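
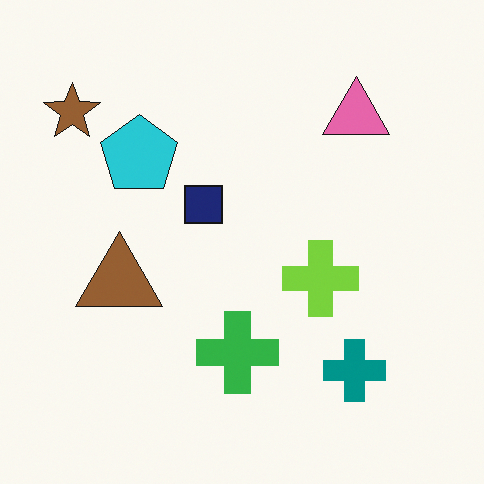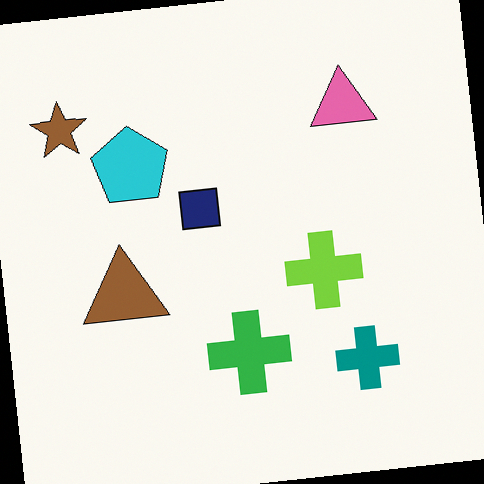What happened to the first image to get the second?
This is the original image rotated counter-clockwise by a small amount.

Every shape is tilted by the same angle and the image corners show triangular fill wedges — a whole-image rotation by a non-right angle.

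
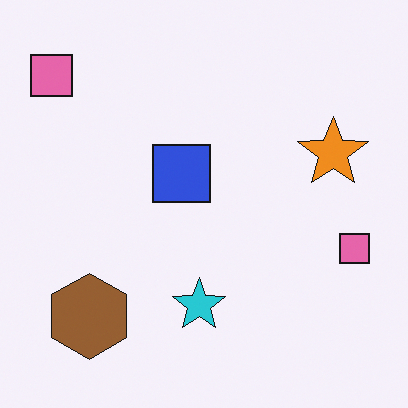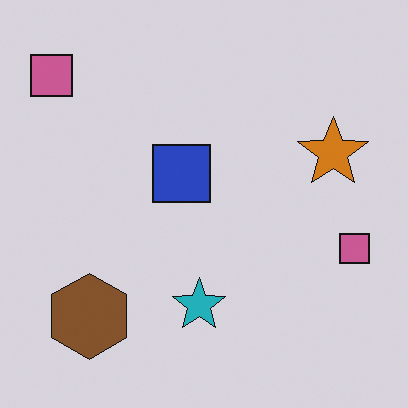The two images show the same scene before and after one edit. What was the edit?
The transformation is: slightly darkened.

Every pixel — background and shapes alike — is uniformly darkened.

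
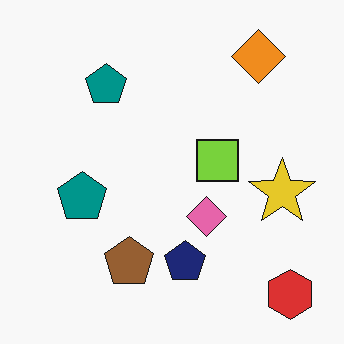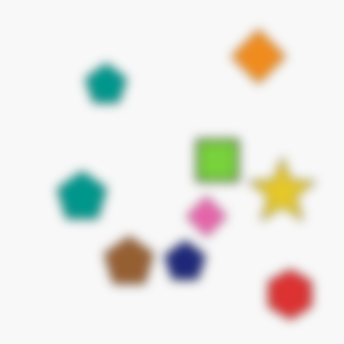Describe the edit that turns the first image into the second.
The second image is the first strongly gaussian-blurred.

Shape edges and outlines are uniformly softened across the whole image.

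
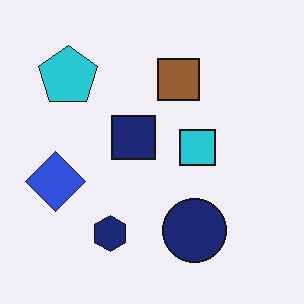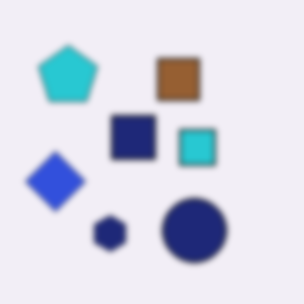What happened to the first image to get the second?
Noticeably gaussian-blurred.

Shape edges and outlines are uniformly softened across the whole image.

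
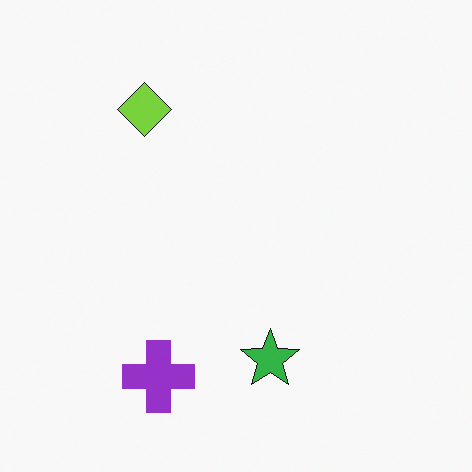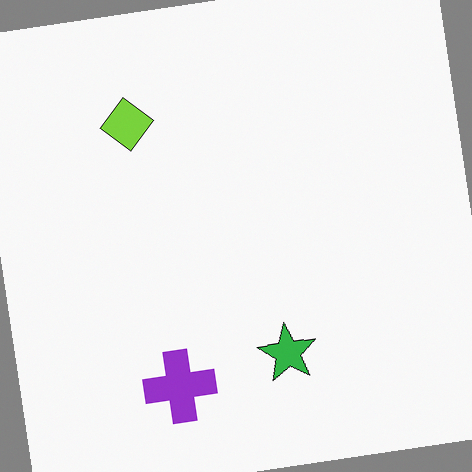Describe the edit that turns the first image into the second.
The transformation is: rotated counter-clockwise by a few degrees.

Every shape is tilted by the same angle and the image corners show triangular fill wedges — a whole-image rotation by a non-right angle.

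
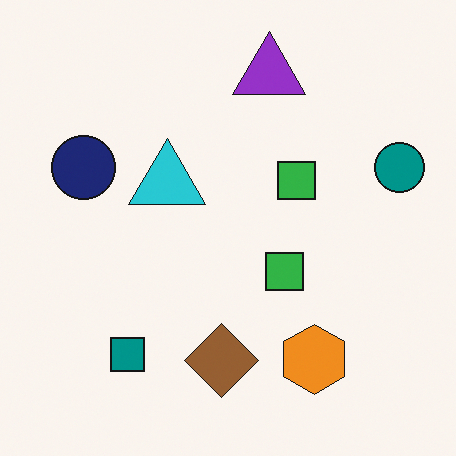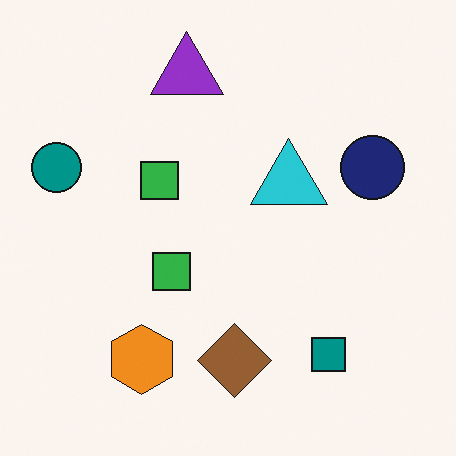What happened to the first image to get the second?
This is the original image flipped horizontally (left ↔ right).

The teal circle is in the right of the first image and the left of the second — shapes on opposite sides of the vertical midline have swapped in a mirror flip.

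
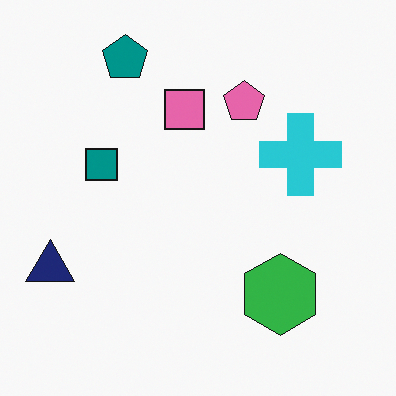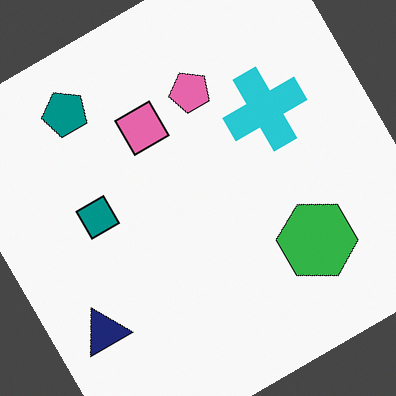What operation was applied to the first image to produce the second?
The transformation is: rotated counter-clockwise by a large amount — several tens of degrees.

Every shape is tilted by the same angle and the image corners show triangular fill wedges — a whole-image rotation by a non-right angle.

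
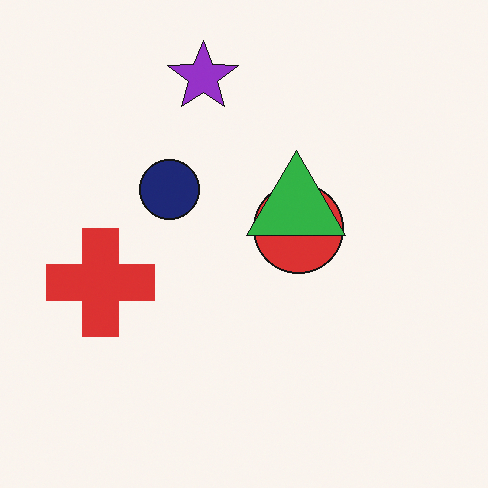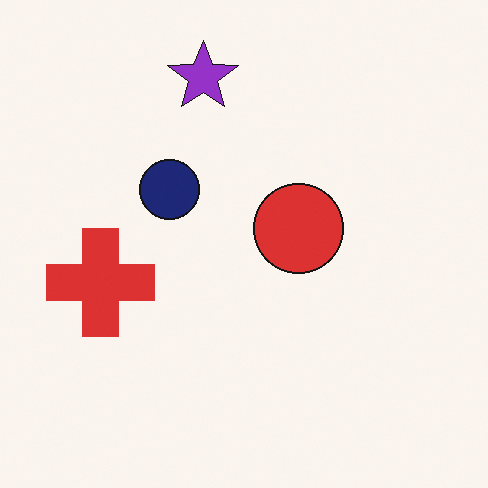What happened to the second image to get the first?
The transformation is: overlaid with an additional green triangle.

A green triangle appears in the first image that is absent from the second.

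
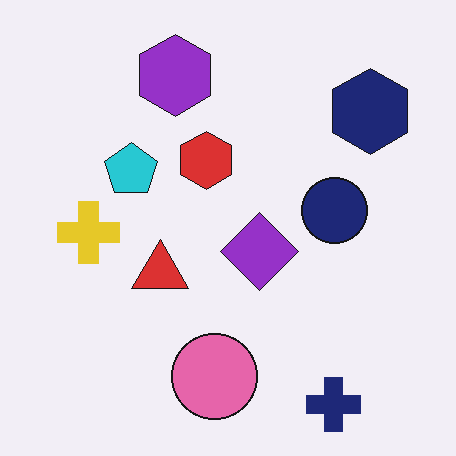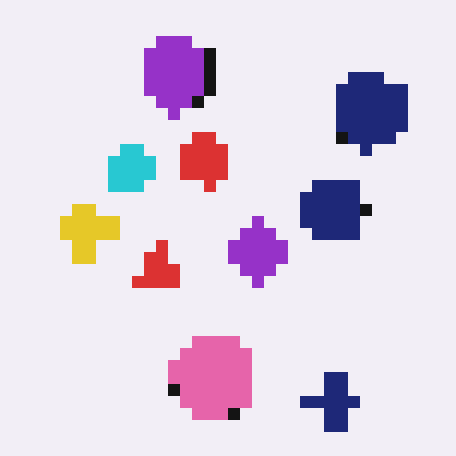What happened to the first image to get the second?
The image was heavily pixelated into large blocks.

Shapes are reduced to large square blocks; fine edges and outlines are lost — a downscale-then-upscale (mosaic) effect.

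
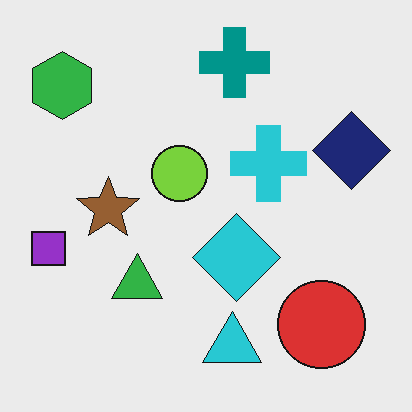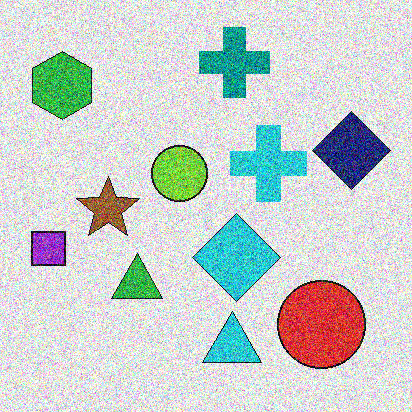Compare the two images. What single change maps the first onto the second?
It was degraded with strong gaussian noise.

Random speckle covers the whole image, including the flat background.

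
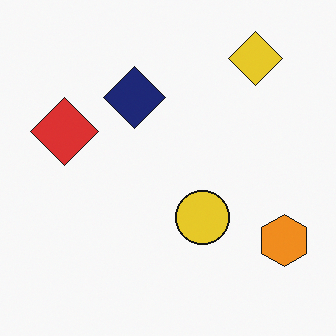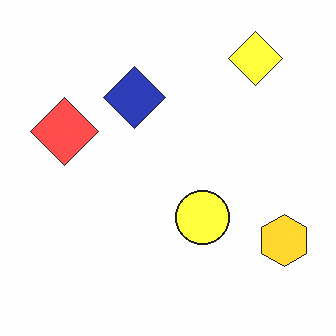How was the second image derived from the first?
This is the original image noticeably brightened.

Every pixel — background and shapes alike — is uniformly brightened.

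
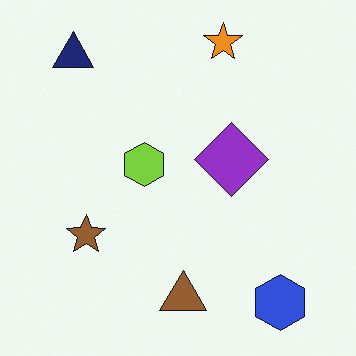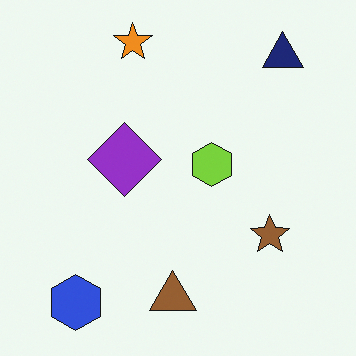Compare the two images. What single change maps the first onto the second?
The image was flipped horizontally (left ↔ right).

The navy triangle is in the top-left of the first image and the top-right of the second — shapes on opposite sides of the vertical midline have swapped in a mirror flip.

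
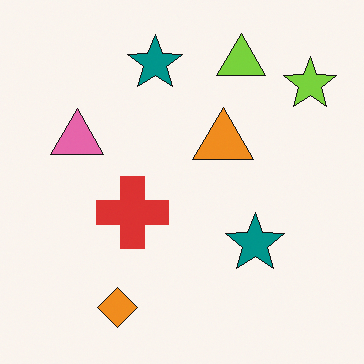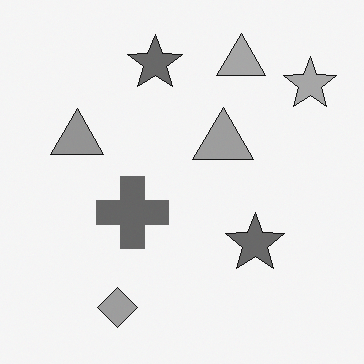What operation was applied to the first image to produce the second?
It was converted to grayscale.

All color is removed — every shape is now a shade of grey.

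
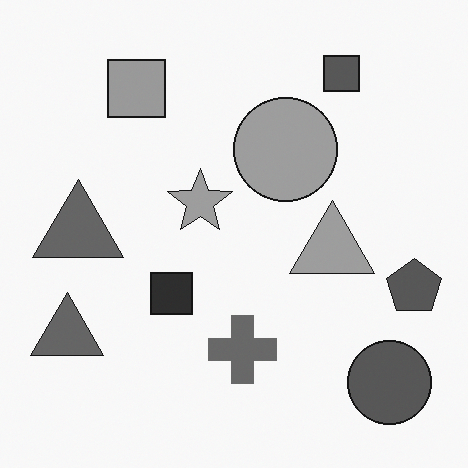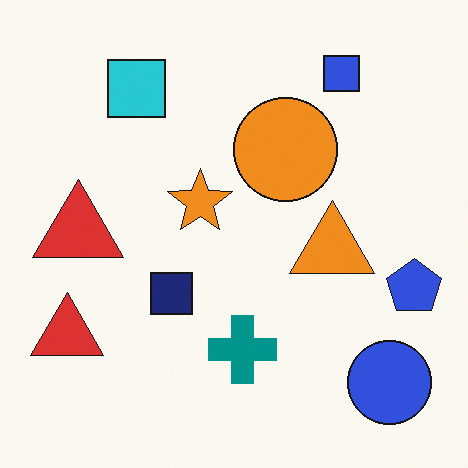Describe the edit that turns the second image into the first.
This is the original image converted to grayscale.

All color is removed — every shape is now a shade of grey.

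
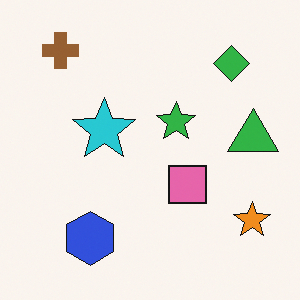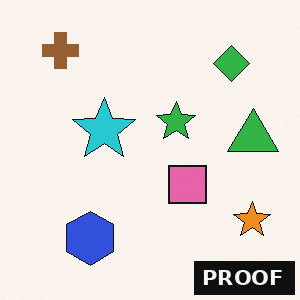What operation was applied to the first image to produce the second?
Watermarked with the text "PROOF" in the lower-right corner.

A dark label reading "PROOF" appears in the lower-right corner.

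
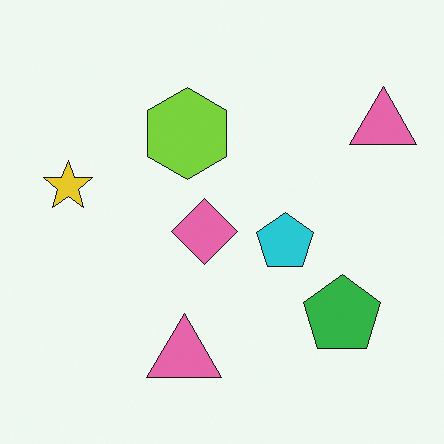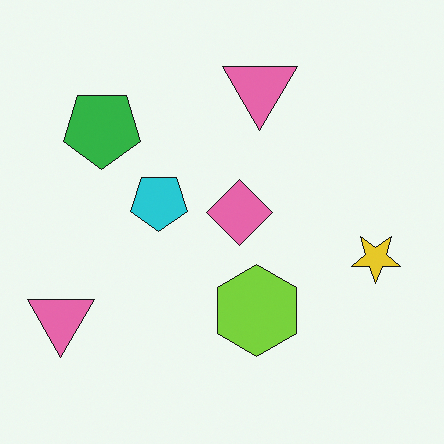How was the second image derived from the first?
Rotated 180°.

The yellow star sits in the left of the first image and the right of the second — consistent with a whole-image 180° rotation.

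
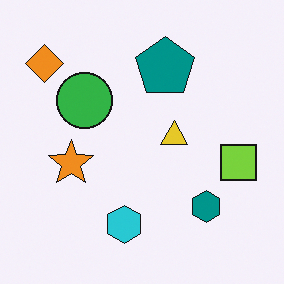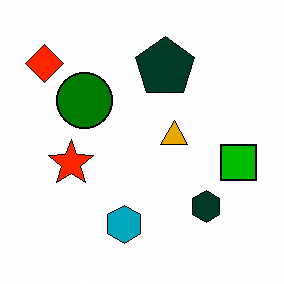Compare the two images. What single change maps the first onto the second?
This is the original image given much higher contrast.

Tones are pushed away from mid-grey across the whole image — a global contrast change.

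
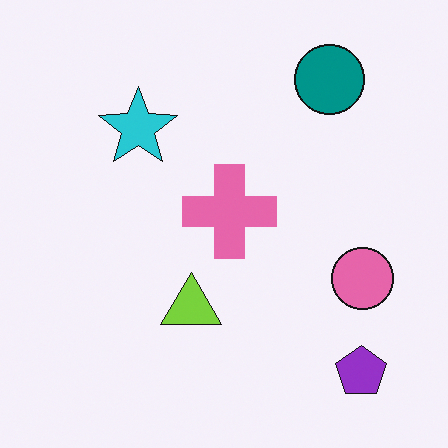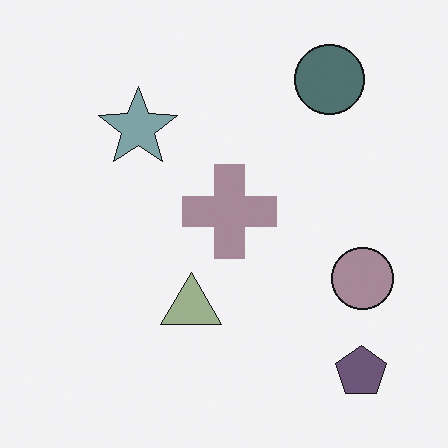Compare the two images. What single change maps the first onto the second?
This is the original image heavily desaturated.

All colors are more muted and greyish — a global saturation change.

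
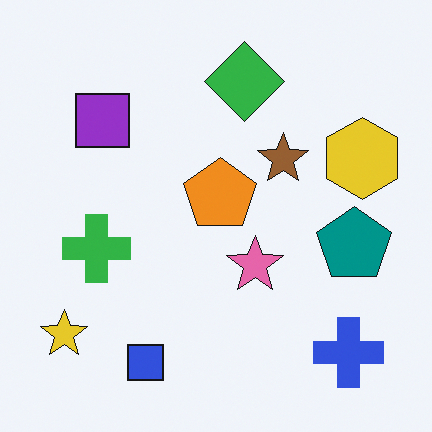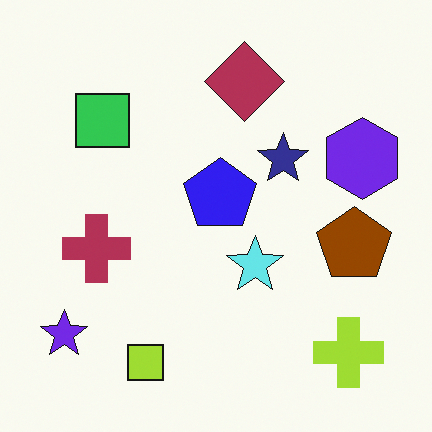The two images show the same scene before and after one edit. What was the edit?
It was hue-shifted through roughly half the color wheel.

Every shape's color has rotated by the same amount around the hue wheel — a uniform hue shift.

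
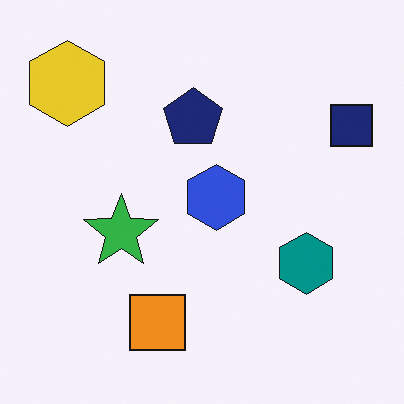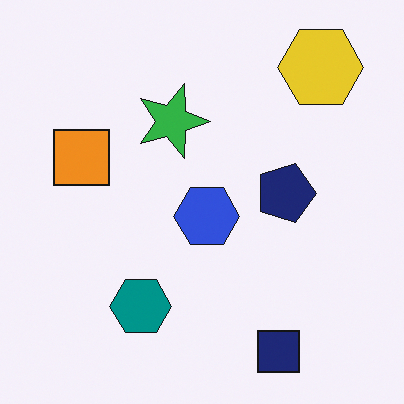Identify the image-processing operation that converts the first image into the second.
The image was rotated 90° clockwise.

The yellow hexagon sits in the top-left of the first image and the top-right of the second — consistent with a whole-image 90° clockwise rotation.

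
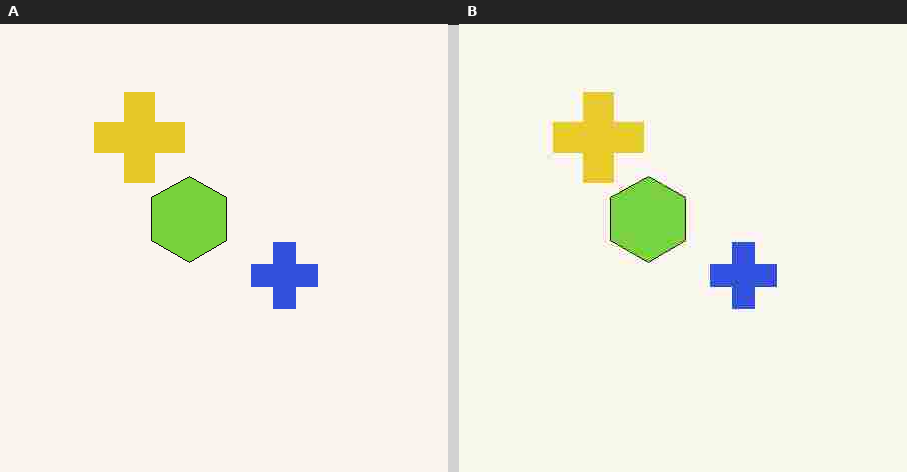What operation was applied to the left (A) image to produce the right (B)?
The image was degraded with heavy JPEG compression.

Blocky 8×8 compression artifacts appear around shape edges and the flat background shows ringing — characteristic JPEG degradation.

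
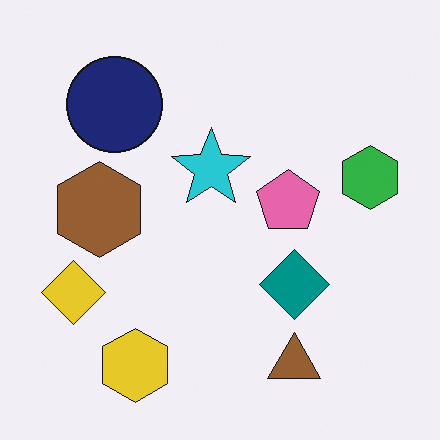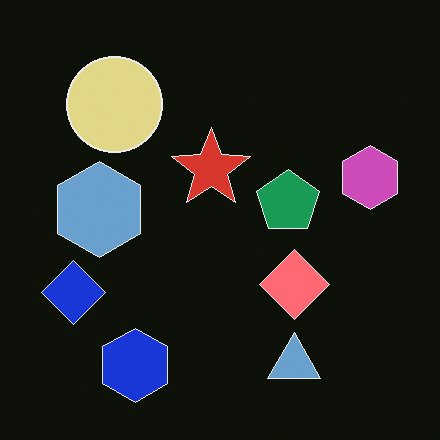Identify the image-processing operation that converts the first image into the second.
This is the original image color-inverted (negative).

The light background has become dark and every shape's color is its complement — a photographic negative.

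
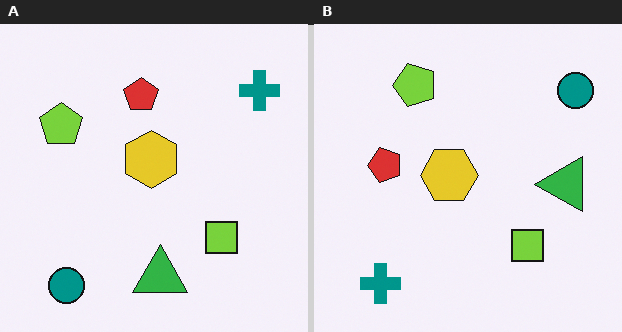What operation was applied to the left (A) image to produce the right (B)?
This is the original image transposed (reflected across the top-left ↔ bottom-right diagonal).

Shapes have swapped their row and column positions — what was in the top-right is now in the bottom-left — a diagonal reflection.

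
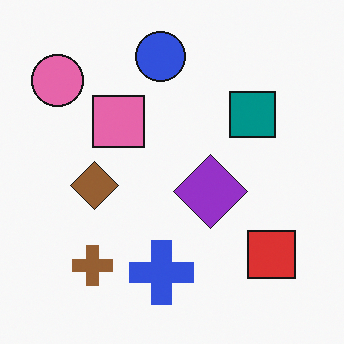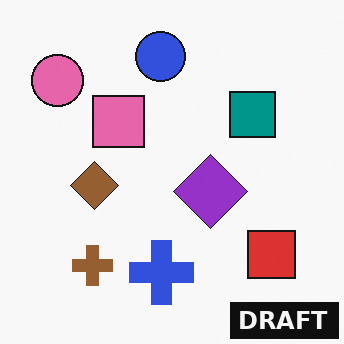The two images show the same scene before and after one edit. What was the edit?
This is the original image watermarked with the text "DRAFT" in the lower-right corner.

A dark label reading "DRAFT" appears in the lower-right corner.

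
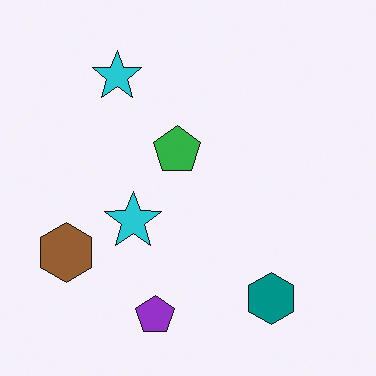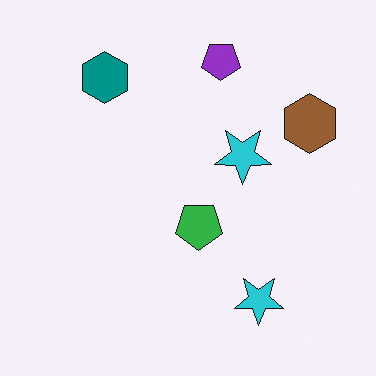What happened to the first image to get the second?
The transformation is: rotated 180°.

The teal hexagon sits in the bottom-right of the first image and the top-left of the second — consistent with a whole-image 180° rotation.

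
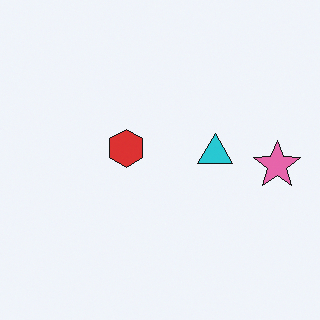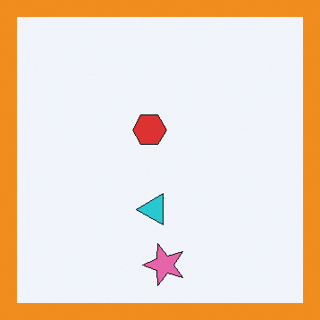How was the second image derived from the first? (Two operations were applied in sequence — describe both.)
Transposed (reflected across the top-left ↔ bottom-right diagonal), then framed with a orange border.

Shapes have swapped their row and column positions — what was in the top-right is now in the bottom-left — a diagonal reflection. A solid orange frame runs around the edge of the second image, with the content slightly shrunk inside it.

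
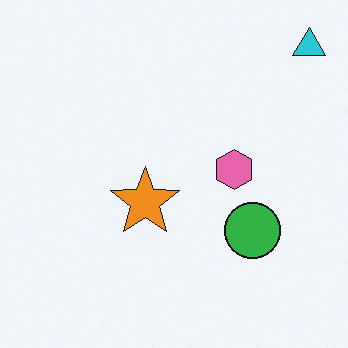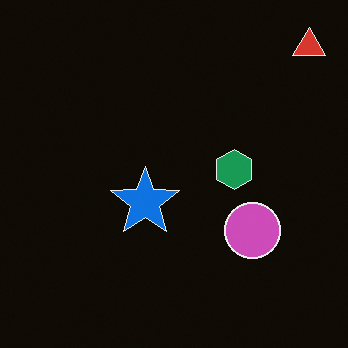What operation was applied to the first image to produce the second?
This is the original image color-inverted (negative).

The light background has become dark and every shape's color is its complement — a photographic negative.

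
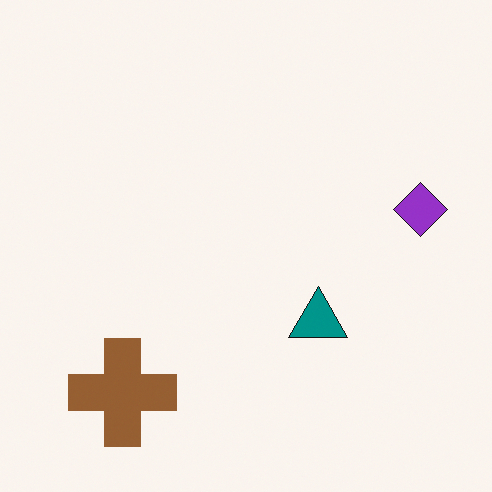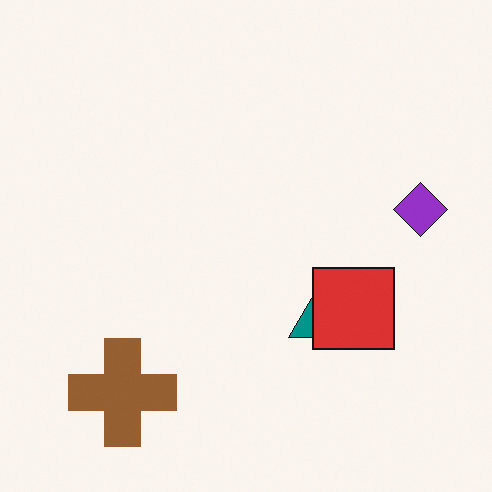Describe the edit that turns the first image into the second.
The image was overlaid with an additional red square.

A red square appears in the second image that is absent from the first.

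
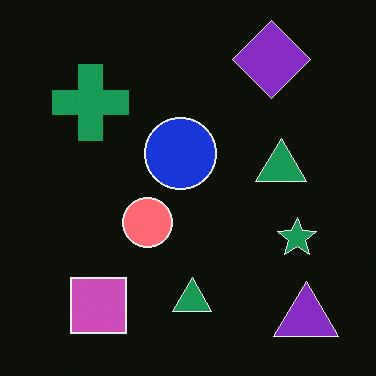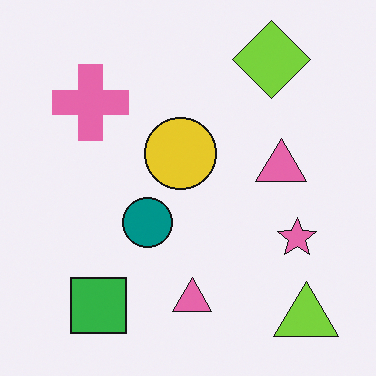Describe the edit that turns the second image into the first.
This is the original image color-inverted (negative).

The light background has become dark and every shape's color is its complement — a photographic negative.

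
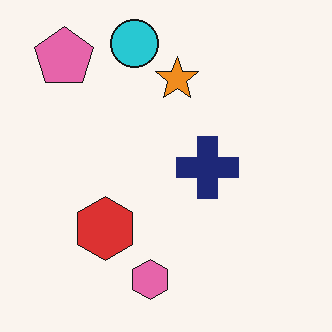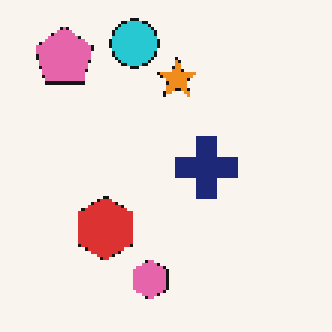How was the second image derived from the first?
The second image is the first mildly pixelated.

Shapes are reduced to large square blocks; fine edges and outlines are lost — a downscale-then-upscale (mosaic) effect.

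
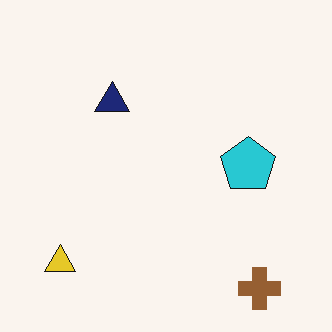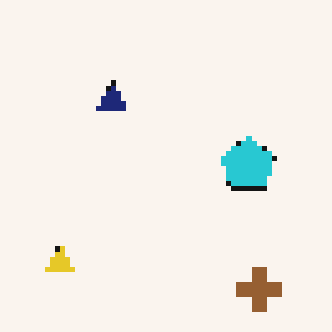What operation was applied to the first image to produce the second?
The transformation is: lightly pixelated (a mild mosaic effect).

Shapes are reduced to large square blocks; fine edges and outlines are lost — a downscale-then-upscale (mosaic) effect.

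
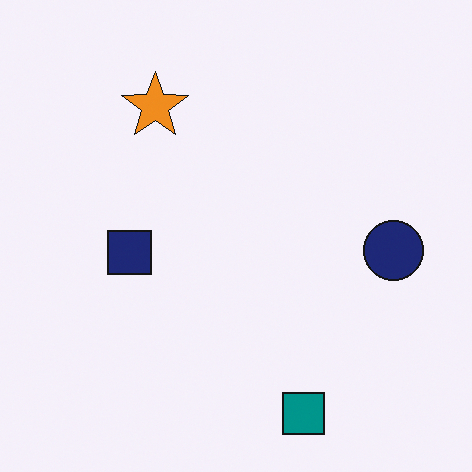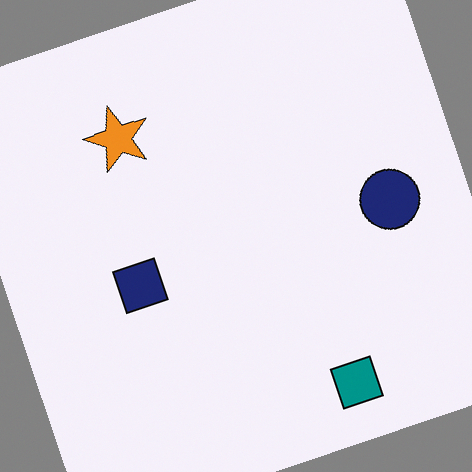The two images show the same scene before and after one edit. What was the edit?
The second image is the first rotated counter-clockwise by a moderate amount.

Every shape is tilted by the same angle and the image corners show triangular fill wedges — a whole-image rotation by a non-right angle.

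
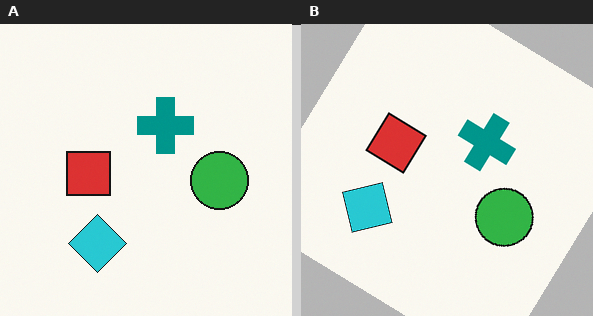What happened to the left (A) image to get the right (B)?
The image was rotated clockwise by a large amount — several tens of degrees.

Every shape is tilted by the same angle and the image corners show triangular fill wedges — a whole-image rotation by a non-right angle.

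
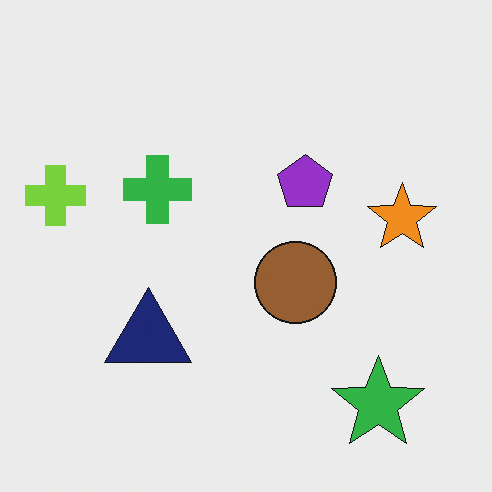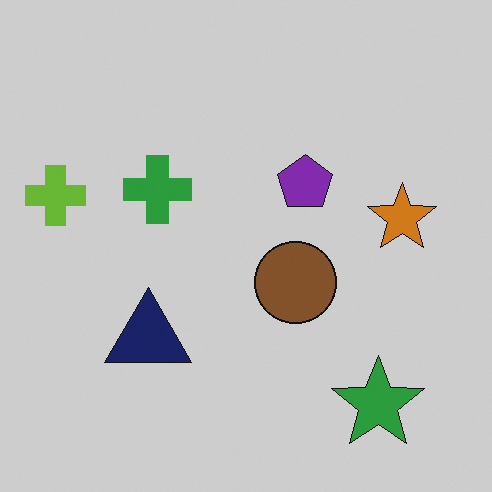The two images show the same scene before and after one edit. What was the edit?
Slightly darkened.

Every pixel — background and shapes alike — is uniformly darkened.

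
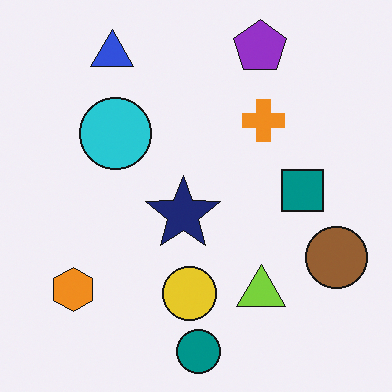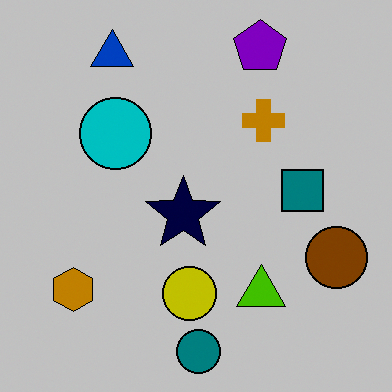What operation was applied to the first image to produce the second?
The image was heavily posterized to just a handful of flat colors.

Each flat color has snapped to a coarser quantized level — most visibly, the near-white background has dropped to a flat grey.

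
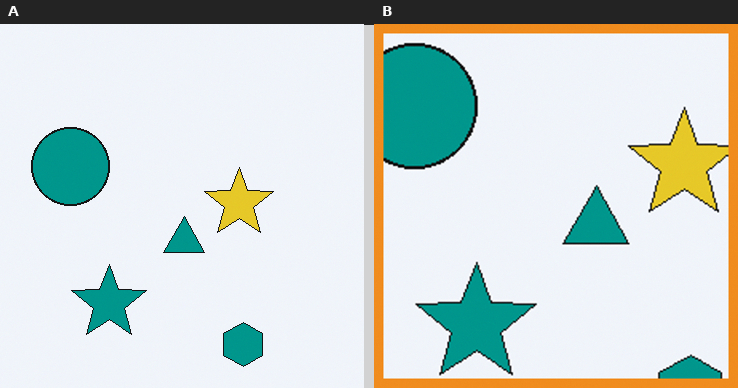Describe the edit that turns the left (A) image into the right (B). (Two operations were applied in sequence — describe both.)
The right (B) image is the left (A) cropped tightly and scaled back up, then framed with a orange border.

The visible shapes are larger and the field of view is narrower; shapes near the original edges may be partly or wholly outside the frame — a crop-and-rescale. A solid orange frame runs around the edge of the right (B) image, with the content slightly shrunk inside it.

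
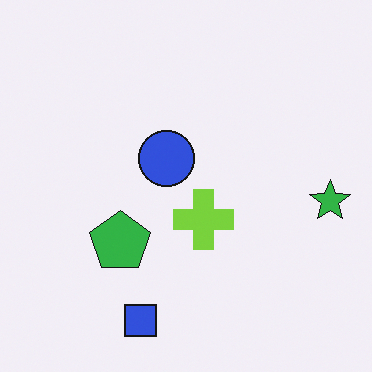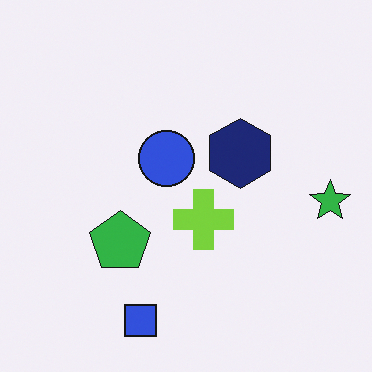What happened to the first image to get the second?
This is the original image overlaid with an additional navy hexagon.

A navy hexagon appears in the second image that is absent from the first.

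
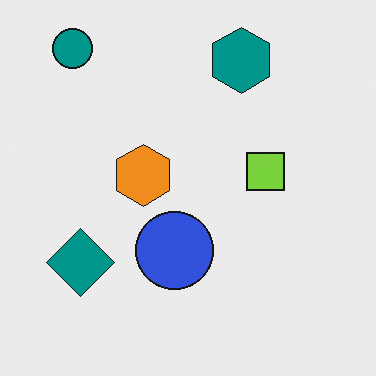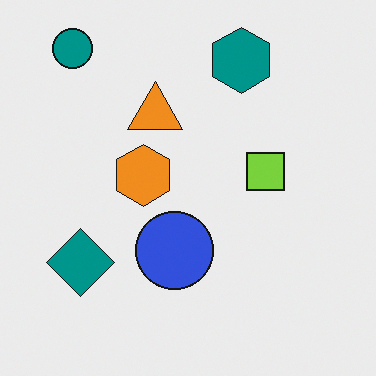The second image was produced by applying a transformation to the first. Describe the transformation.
Overlaid with an additional orange triangle.

An orange triangle appears in the second image that is absent from the first.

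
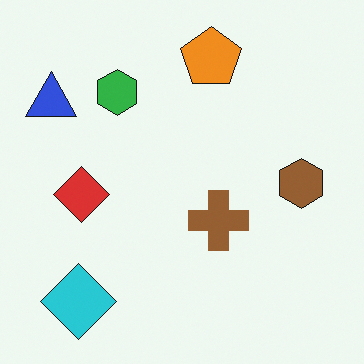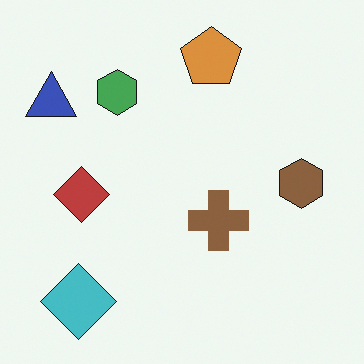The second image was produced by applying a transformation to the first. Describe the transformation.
The second image is the first slightly desaturated.

All colors are more muted and greyish — a global saturation change.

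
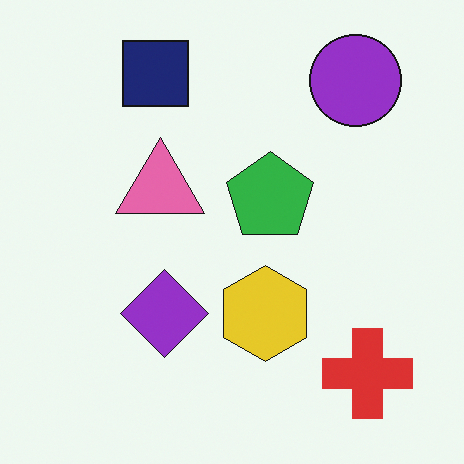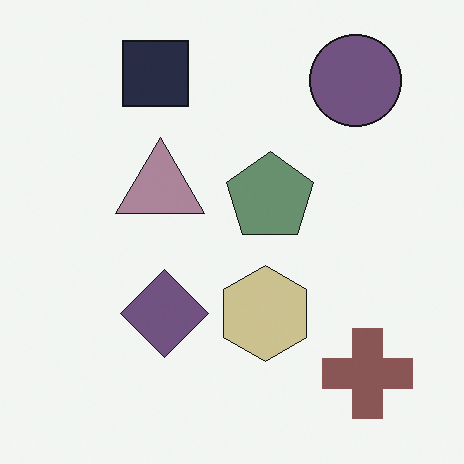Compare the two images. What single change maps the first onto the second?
It was heavily desaturated.

All colors are more muted and greyish — a global saturation change.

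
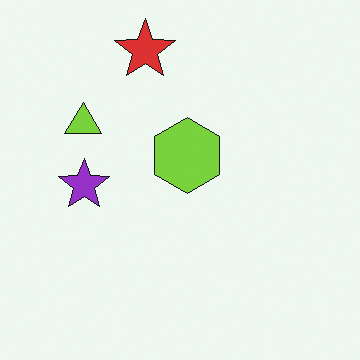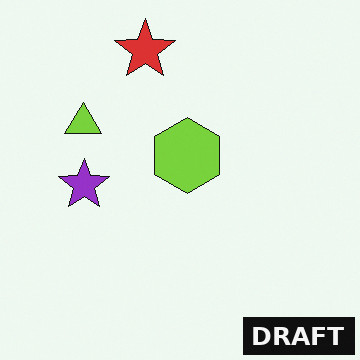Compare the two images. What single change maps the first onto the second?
The second image is the first watermarked with the text "DRAFT" in the lower-right corner.

A dark label reading "DRAFT" appears in the lower-right corner.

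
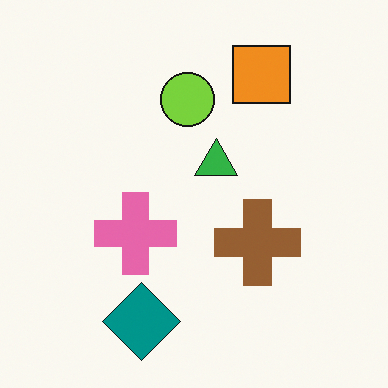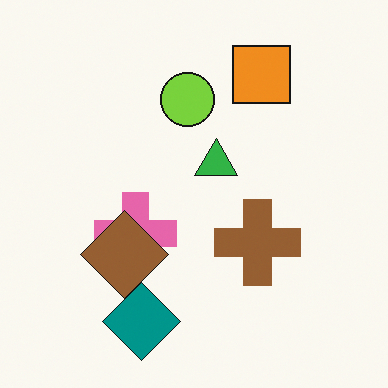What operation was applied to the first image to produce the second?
The second image is the first overlaid with an additional brown diamond.

A brown diamond appears in the second image that is absent from the first.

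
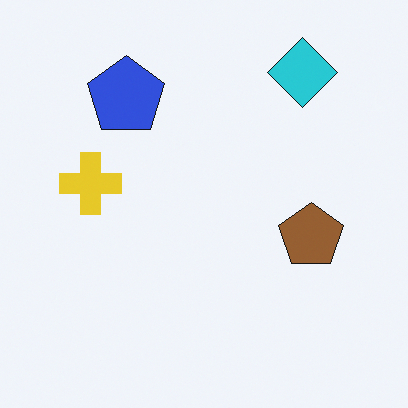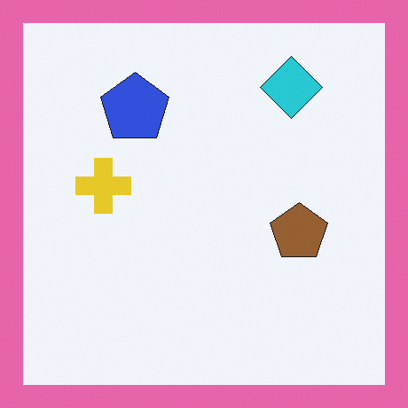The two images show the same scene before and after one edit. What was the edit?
It was framed with a pink border.

A solid pink frame runs around the edge of the second image, with the content slightly shrunk inside it.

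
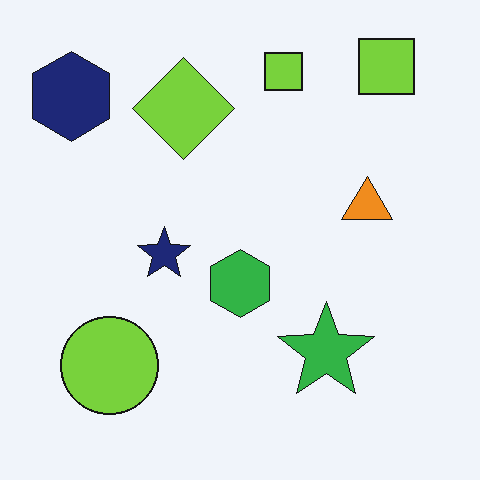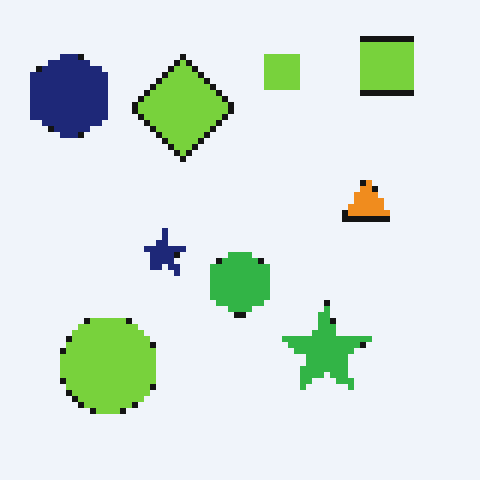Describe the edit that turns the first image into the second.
Moderately pixelated.

Shapes are reduced to large square blocks; fine edges and outlines are lost — a downscale-then-upscale (mosaic) effect.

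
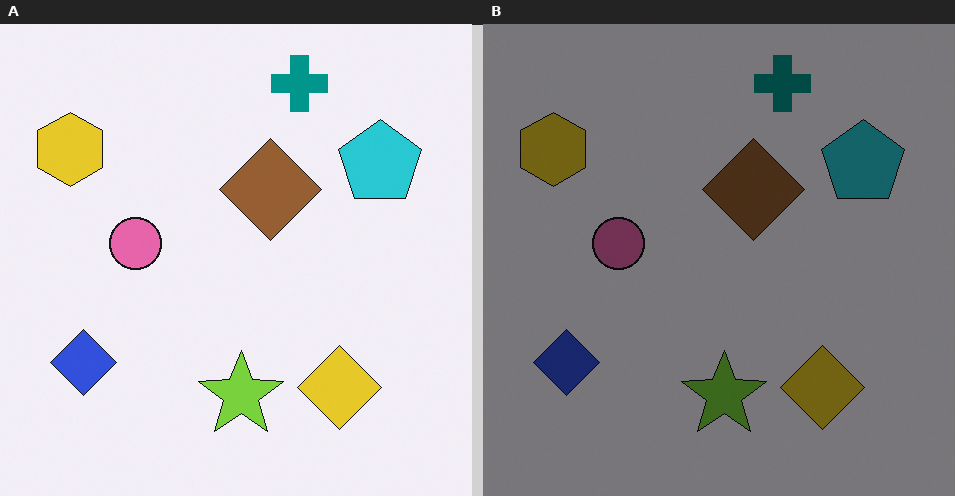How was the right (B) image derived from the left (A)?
Noticeably darkened.

Every pixel — background and shapes alike — is uniformly darkened.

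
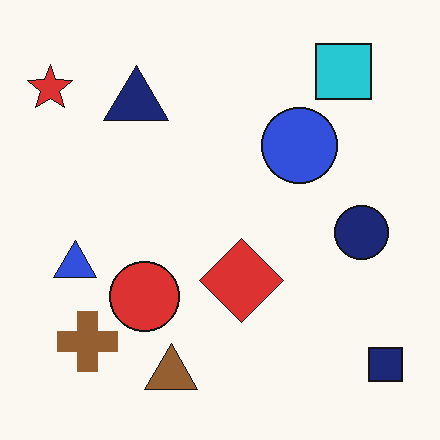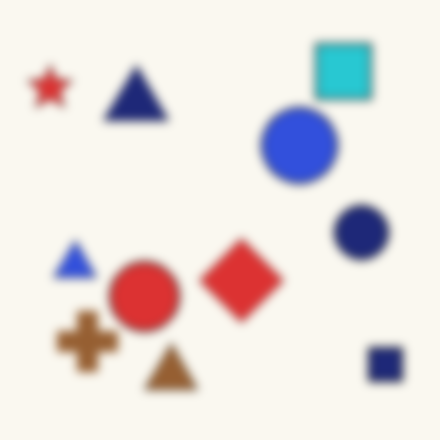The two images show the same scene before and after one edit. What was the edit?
The image was moderately blurred.

Shape edges and outlines are uniformly softened across the whole image.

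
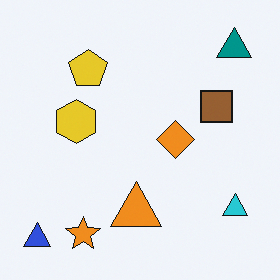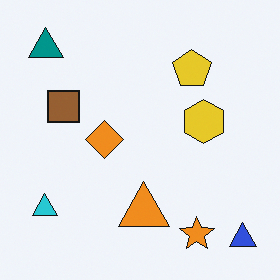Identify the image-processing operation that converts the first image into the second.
The image was flipped horizontally (left ↔ right).

The blue triangle is in the bottom-left of the first image and the bottom-right of the second — shapes on opposite sides of the vertical midline have swapped in a mirror flip.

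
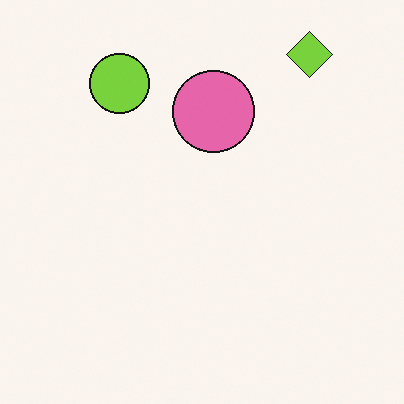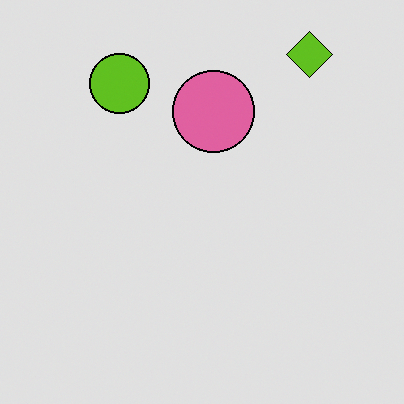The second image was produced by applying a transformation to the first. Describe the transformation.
The image was posterized to a reduced palette.

Each flat color has snapped to a coarser quantized level — most visibly, the near-white background has dropped to a flat grey.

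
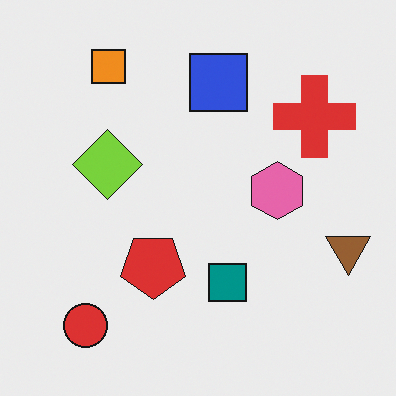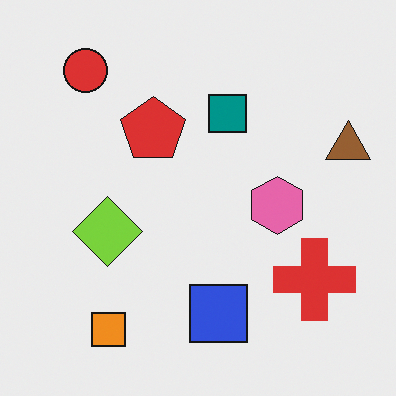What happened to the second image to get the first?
The first image is the second flipped vertically (top ↔ bottom).

The orange square is in the bottom-left of the second image and the top-left of the first — shapes on opposite sides of the horizontal midline have swapped in a mirror flip.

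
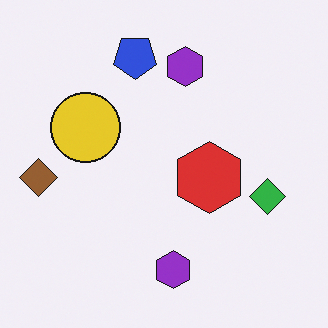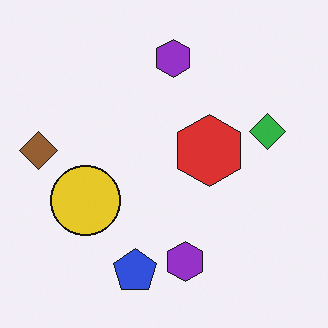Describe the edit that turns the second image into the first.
It was flipped vertically (top ↔ bottom).

The blue pentagon is in the bottom of the second image and the top of the first — shapes on opposite sides of the horizontal midline have swapped in a mirror flip.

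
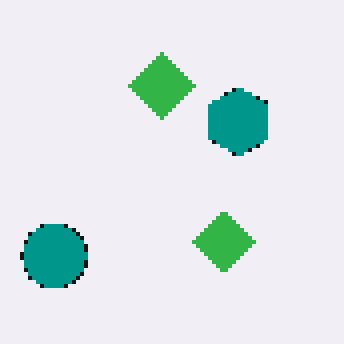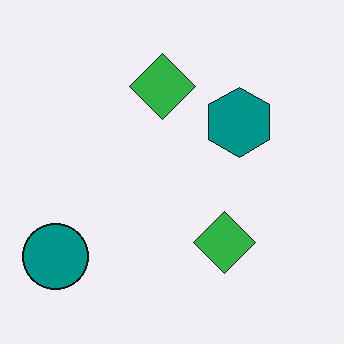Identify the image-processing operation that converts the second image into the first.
The transformation is: lightly pixelated (a mild mosaic effect).

Shapes are reduced to large square blocks; fine edges and outlines are lost — a downscale-then-upscale (mosaic) effect.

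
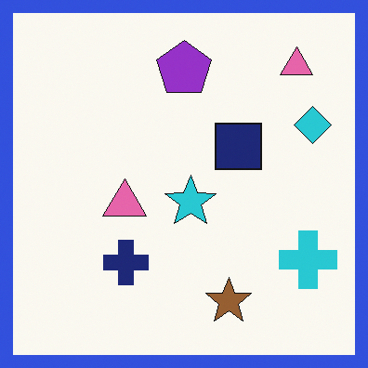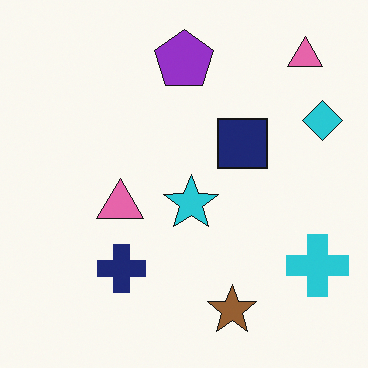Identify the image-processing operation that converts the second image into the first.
The first image is the second framed with a blue border.

A solid blue frame runs around the edge of the first image, with the content slightly shrunk inside it.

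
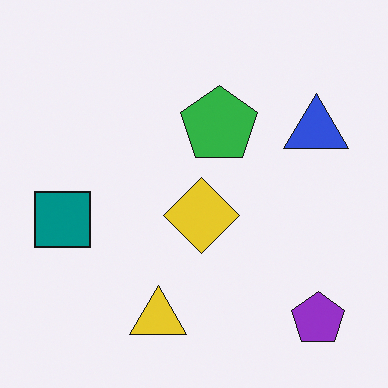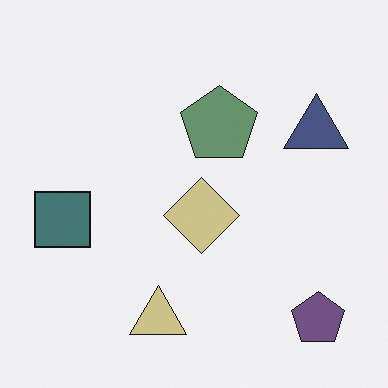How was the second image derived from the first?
The image was heavily desaturated.

All colors are more muted and greyish — a global saturation change.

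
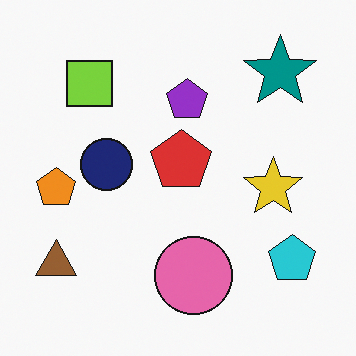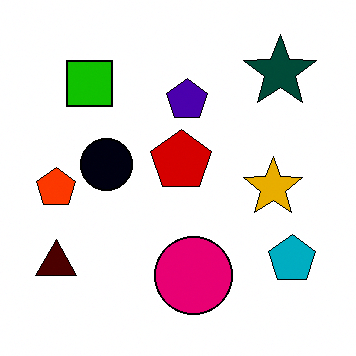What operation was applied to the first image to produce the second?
The second image is the first given much higher contrast.

Tones are pushed away from mid-grey across the whole image — a global contrast change.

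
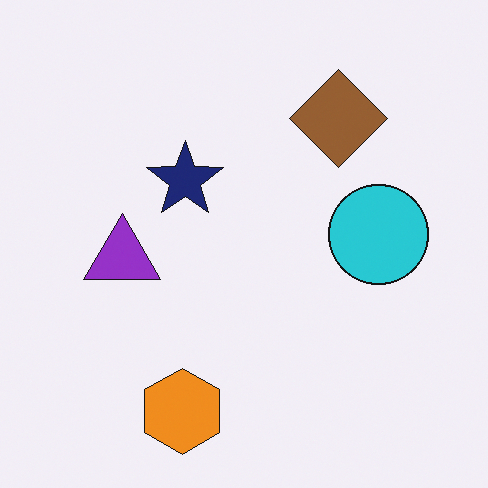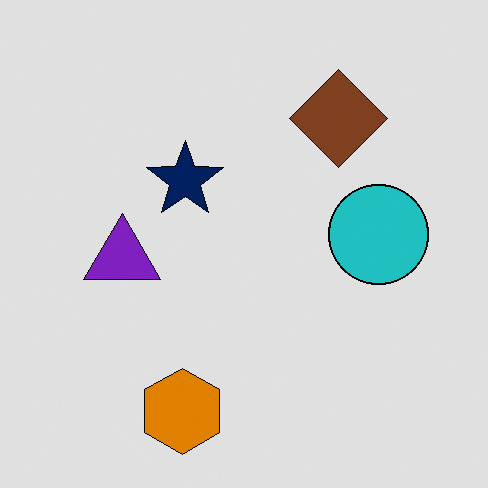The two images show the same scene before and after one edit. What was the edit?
It was moderately posterized.

Each flat color has snapped to a coarser quantized level — most visibly, the near-white background has dropped to a flat grey.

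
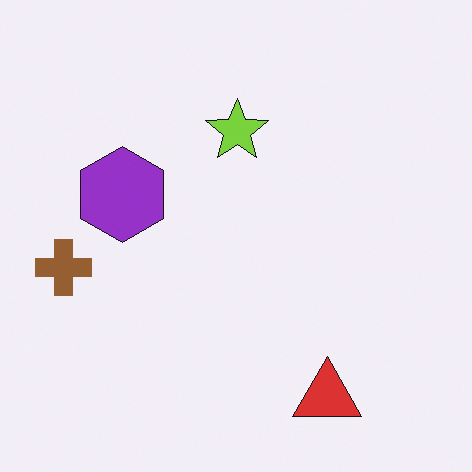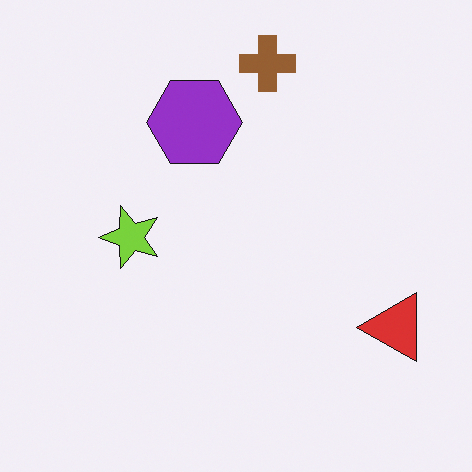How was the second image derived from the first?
The image was transposed (reflected across the top-left ↔ bottom-right diagonal).

Shapes have swapped their row and column positions — what was in the top-right is now in the bottom-left — a diagonal reflection.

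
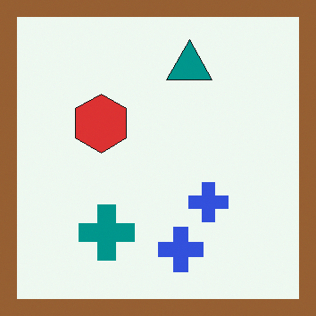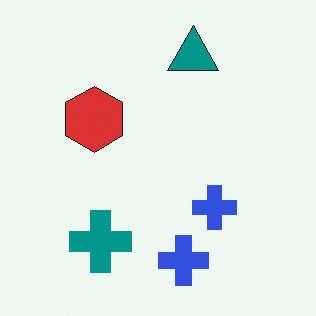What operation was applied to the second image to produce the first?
It was framed with a brown border.

A solid brown frame runs around the edge of the first image, with the content slightly shrunk inside it.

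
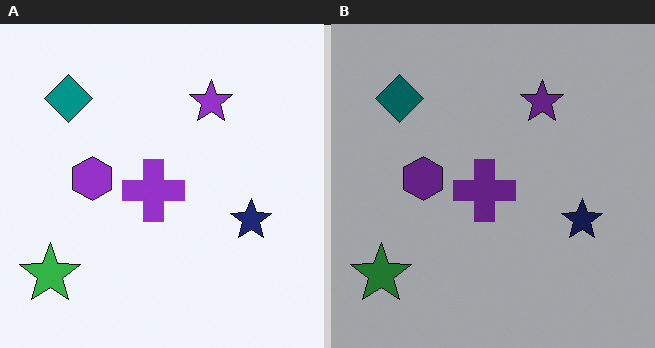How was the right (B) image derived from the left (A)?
The image was noticeably darkened.

Every pixel — background and shapes alike — is uniformly darkened.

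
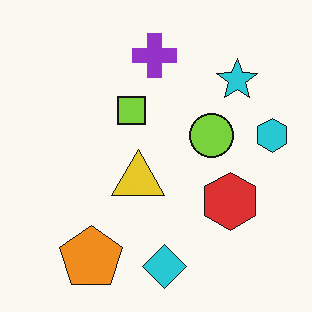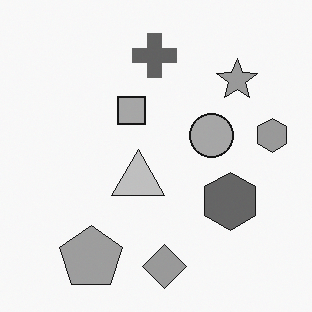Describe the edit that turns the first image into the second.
The image was converted to grayscale.

All color is removed — every shape is now a shade of grey.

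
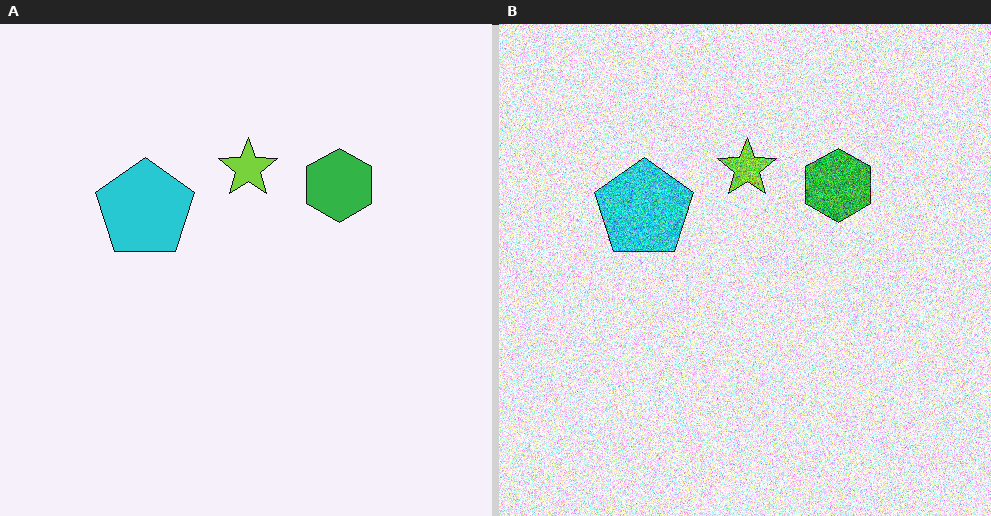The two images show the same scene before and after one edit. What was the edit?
The transformation is: degraded with a thick layer of grain.

Random speckle covers the whole image, including the flat background.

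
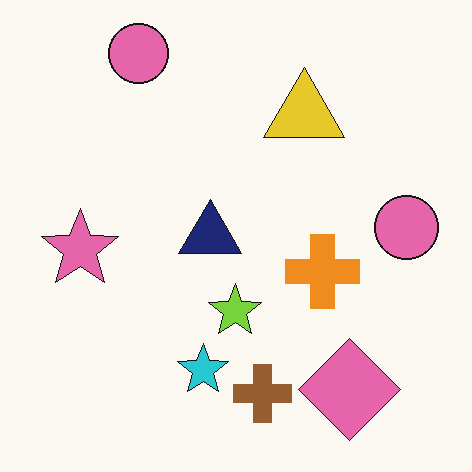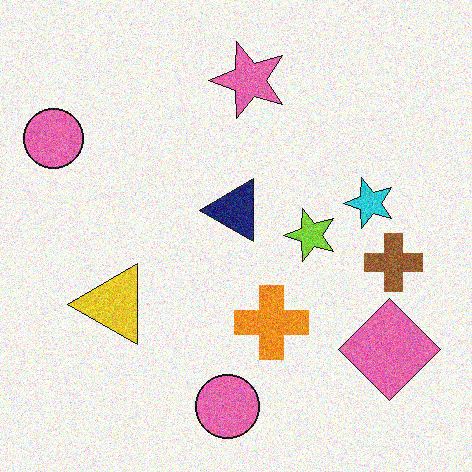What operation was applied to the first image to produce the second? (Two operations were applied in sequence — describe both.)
This is the original image transposed (reflected across the top-left ↔ bottom-right diagonal), then degraded with visible gaussian noise.

Shapes have swapped their row and column positions — what was in the top-right is now in the bottom-left — a diagonal reflection. Random speckle covers the whole image, including the flat background.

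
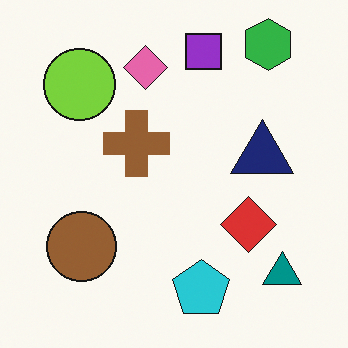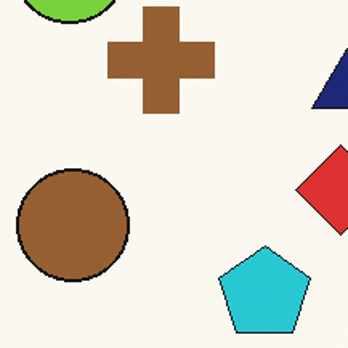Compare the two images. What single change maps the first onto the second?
The second image is the first cropped slightly and scaled back up.

The visible shapes are larger and the field of view is narrower; shapes near the original edges may be partly or wholly outside the frame — a crop-and-rescale.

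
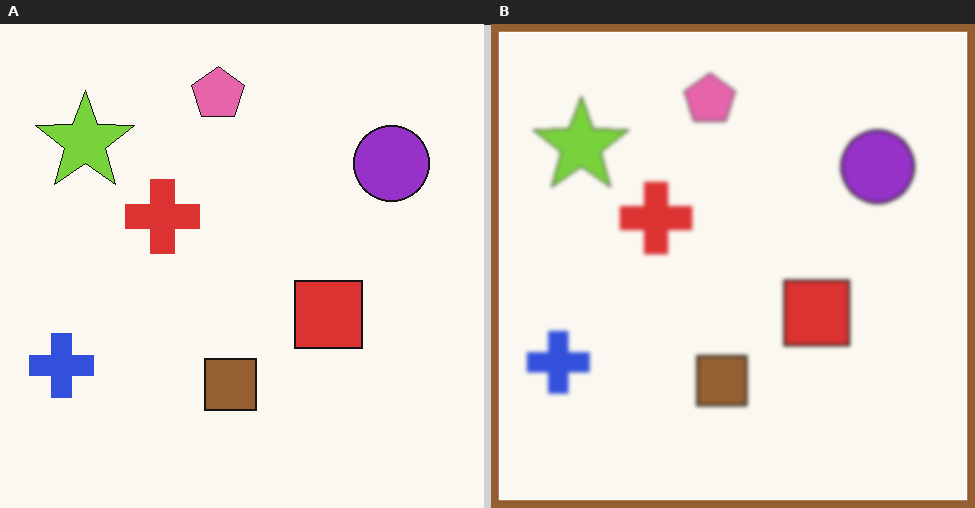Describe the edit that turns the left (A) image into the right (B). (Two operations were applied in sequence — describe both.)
The right (B) image is the left (A) given a subtle gaussian blur, then framed with a brown border.

Shape edges and outlines are uniformly softened across the whole image. A solid brown frame runs around the edge of the right (B) image, with the content slightly shrunk inside it.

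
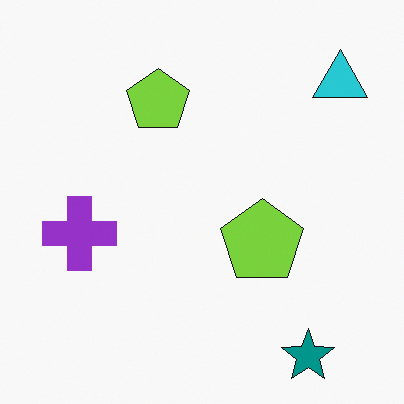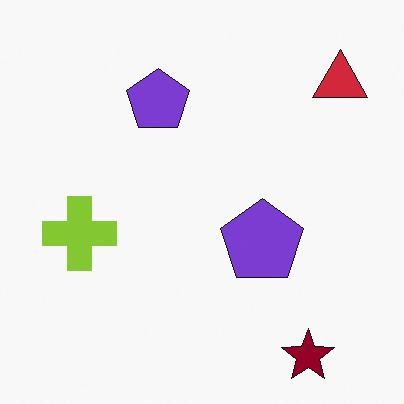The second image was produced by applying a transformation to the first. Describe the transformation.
The image was hue-shifted by a large amount.

Every shape's color has rotated by the same amount around the hue wheel — a uniform hue shift.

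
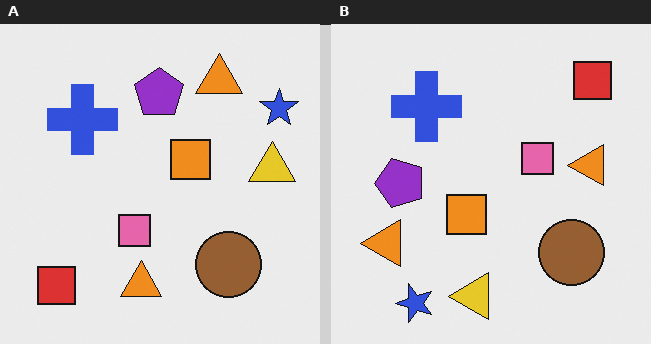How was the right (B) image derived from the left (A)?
The transformation is: transposed (reflected across the top-left ↔ bottom-right diagonal).

Shapes have swapped their row and column positions — what was in the top-right is now in the bottom-left — a diagonal reflection.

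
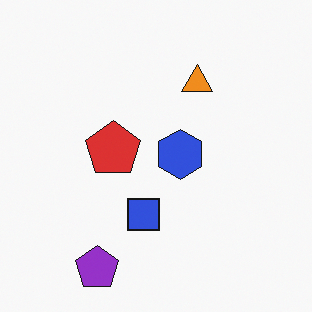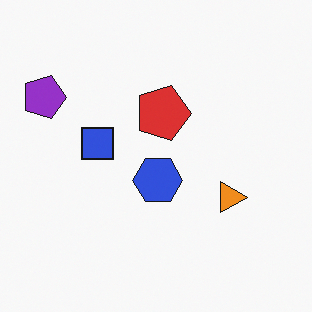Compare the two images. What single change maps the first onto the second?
The image was rotated 90° clockwise.

The purple pentagon sits in the bottom-left of the first image and the top-left of the second — consistent with a whole-image 90° clockwise rotation.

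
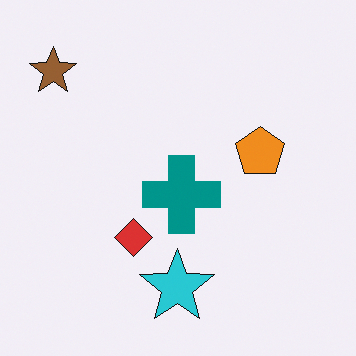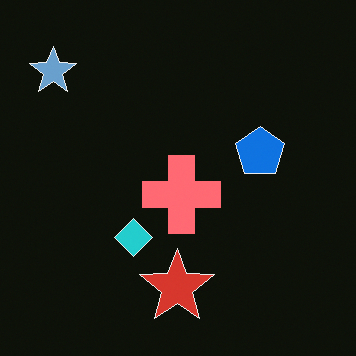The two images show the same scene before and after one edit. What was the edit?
The transformation is: color-inverted (negative).

The light background has become dark and every shape's color is its complement — a photographic negative.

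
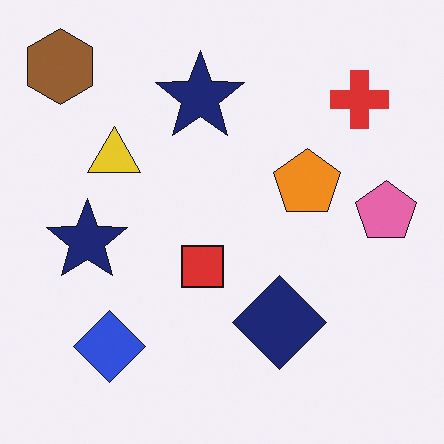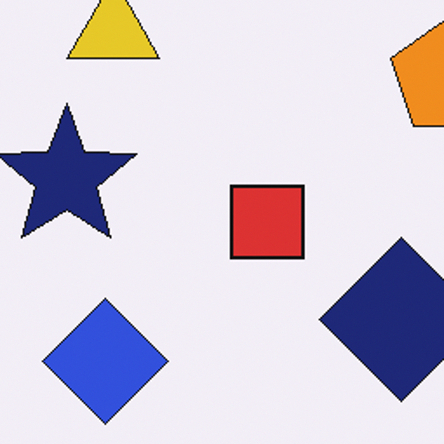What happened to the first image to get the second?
It was cropped tightly and scaled back up.

The visible shapes are larger and the field of view is narrower; shapes near the original edges may be partly or wholly outside the frame — a crop-and-rescale.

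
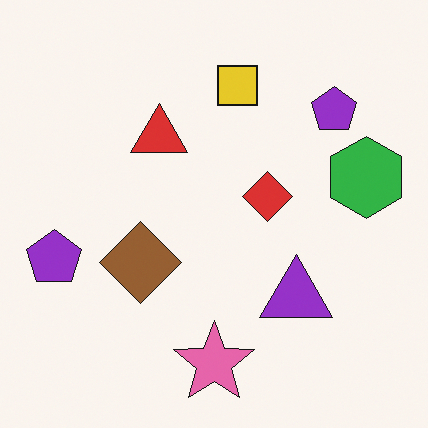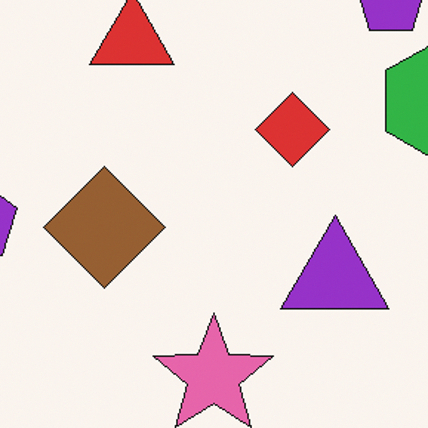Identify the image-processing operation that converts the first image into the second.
Cropped to a modestly smaller region and rescaled.

The visible shapes are larger and the field of view is narrower; shapes near the original edges may be partly or wholly outside the frame — a crop-and-rescale.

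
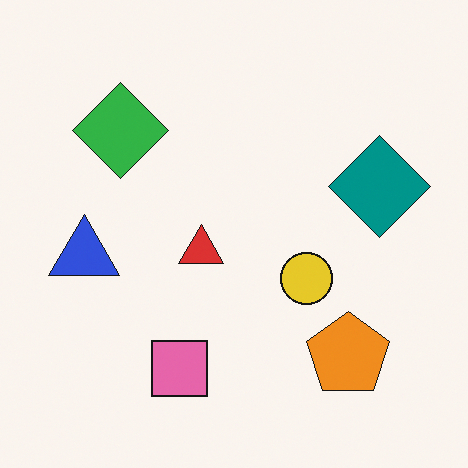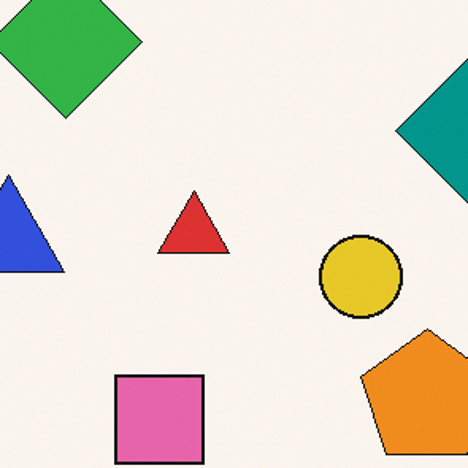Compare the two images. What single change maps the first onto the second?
This is the original image cropped slightly and scaled back up.

The visible shapes are larger and the field of view is narrower; shapes near the original edges may be partly or wholly outside the frame — a crop-and-rescale.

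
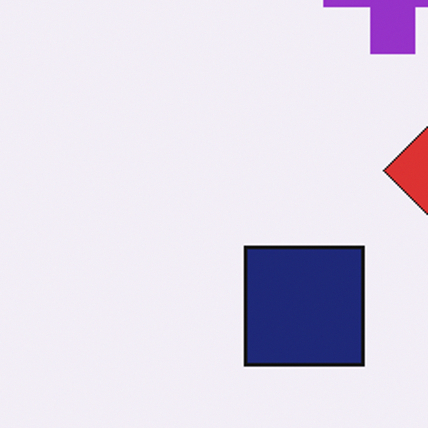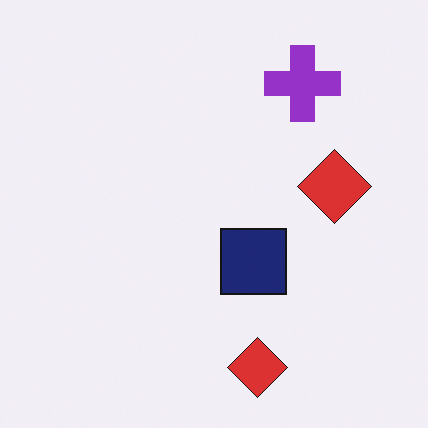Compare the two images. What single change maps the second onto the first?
This is the original image cropped tightly and scaled back up.

The visible shapes are larger and the field of view is narrower; shapes near the original edges may be partly or wholly outside the frame — a crop-and-rescale.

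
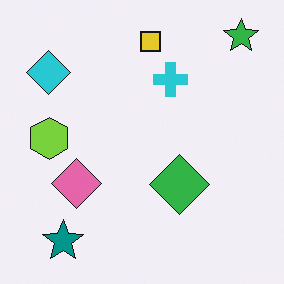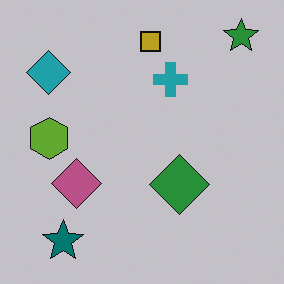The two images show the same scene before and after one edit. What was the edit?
The second image is the first darkened a little.

Every pixel — background and shapes alike — is uniformly darkened.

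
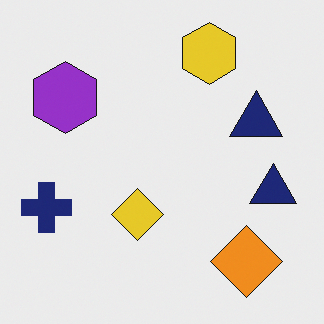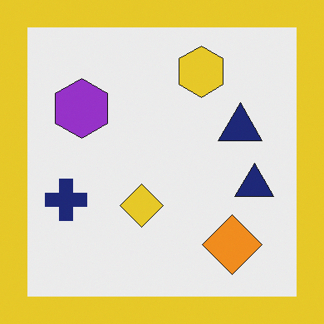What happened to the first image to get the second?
Framed with a yellow border.

A solid yellow frame runs around the edge of the second image, with the content slightly shrunk inside it.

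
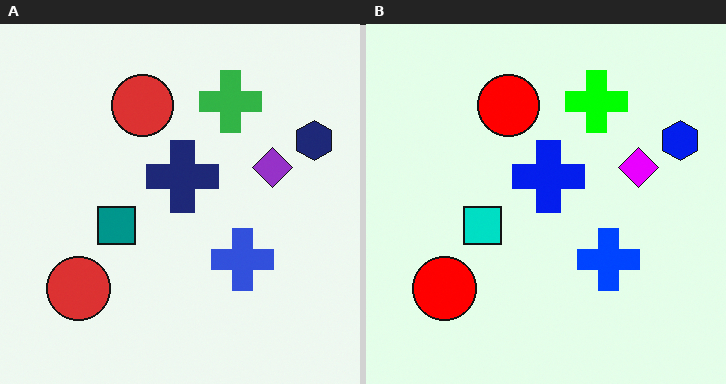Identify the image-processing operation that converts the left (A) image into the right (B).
Made much more vivid (saturation change).

All colors are more vivid — a global saturation change.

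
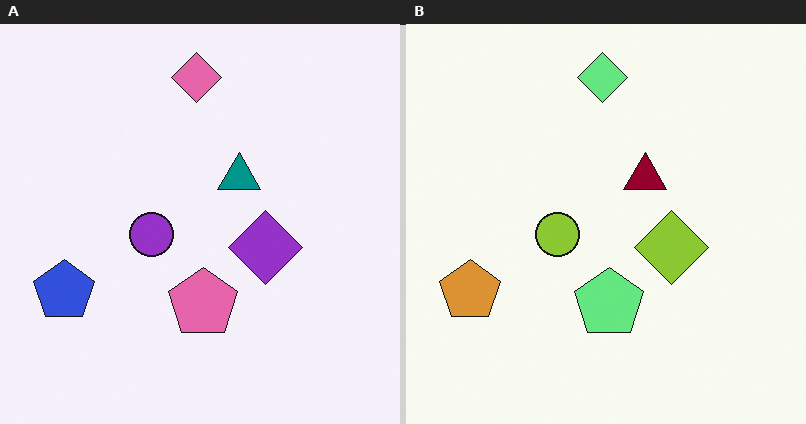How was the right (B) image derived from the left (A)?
The image was hue-shifted by a large amount.

Every shape's color has rotated by the same amount around the hue wheel — a uniform hue shift.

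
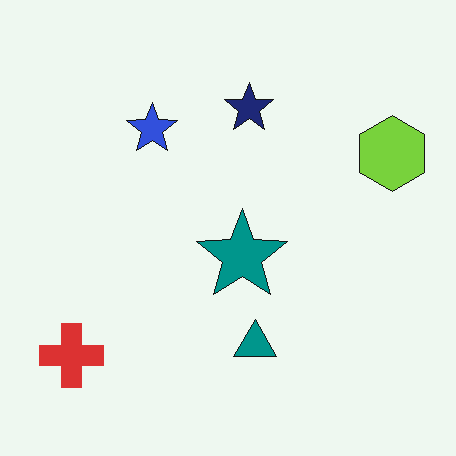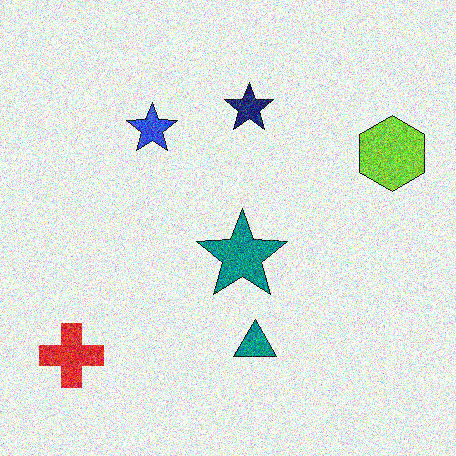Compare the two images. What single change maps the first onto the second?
This is the original image degraded with a thick layer of grain.

Random speckle covers the whole image, including the flat background.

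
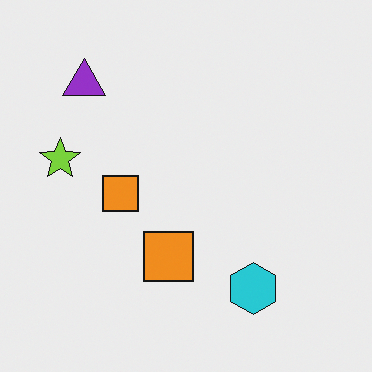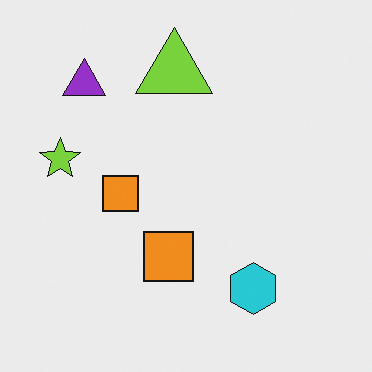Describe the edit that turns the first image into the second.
The image was overlaid with an additional lime triangle.

A lime triangle appears in the second image that is absent from the first.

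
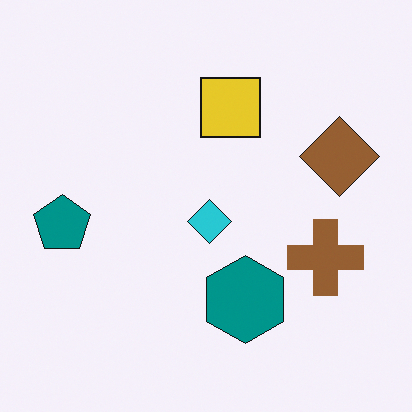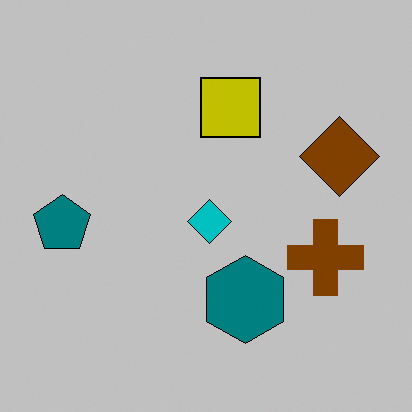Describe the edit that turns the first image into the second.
This is the original image heavily posterized to just a handful of flat colors.

Each flat color has snapped to a coarser quantized level — most visibly, the near-white background has dropped to a flat grey.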